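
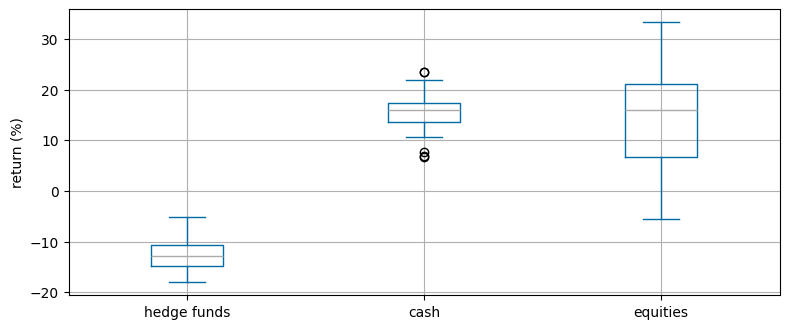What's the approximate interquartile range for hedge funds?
≈ 5

Q3 ≈ -10, Q1 ≈ -15; IQR ≈ 5.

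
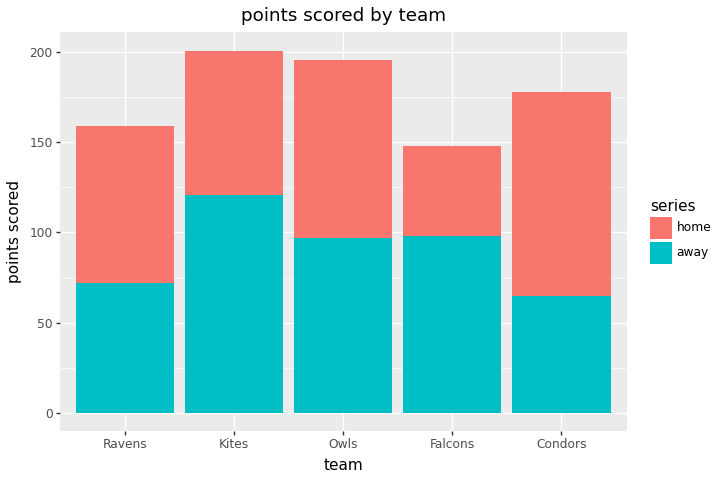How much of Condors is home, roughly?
≈ 120

home top ≈ 180, bottom ≈ 60; segment ≈ 120.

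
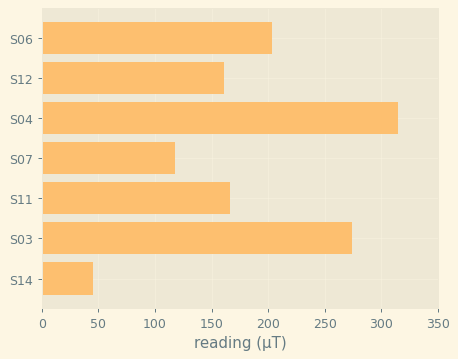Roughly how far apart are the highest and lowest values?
≈ 250

Max S04 ≈ 300, min S14 ≈ 50; range ≈ 250.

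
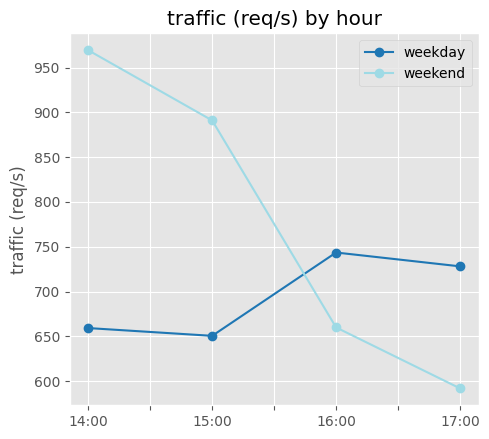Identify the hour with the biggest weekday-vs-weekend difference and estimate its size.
14:00, ≈ 300 req/s

14:00: weekday ≈ 650, weekend ≈ 950 → gap ≈ 300. Next-largest (15:00) is only ≈ 250.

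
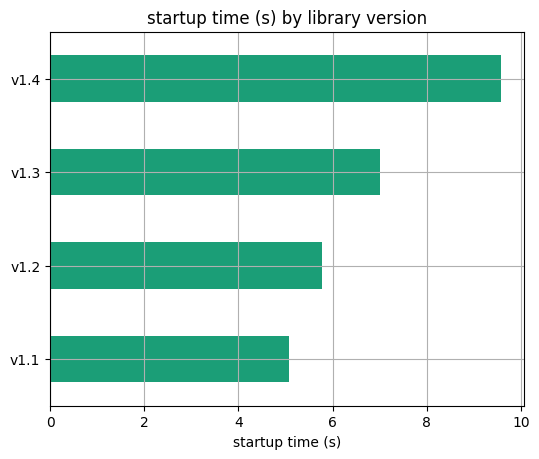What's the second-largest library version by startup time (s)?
v1.3

Top 3: v1.4 ≈ 10, v1.3 ≈ 7, v1.2 ≈ 6.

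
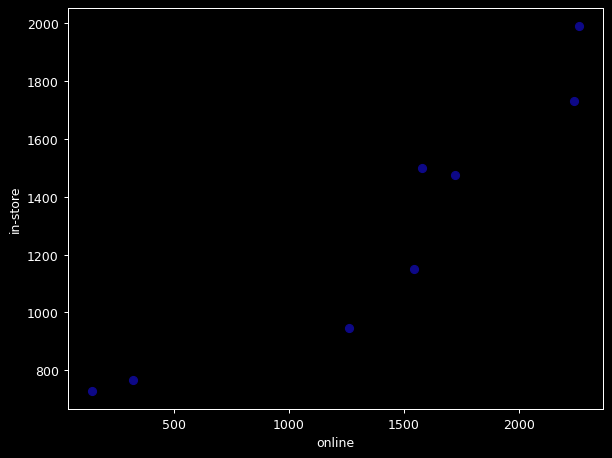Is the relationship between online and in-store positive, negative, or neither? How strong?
Points are positively correlated; strong (|r| ≈ 0.9).

positive, strong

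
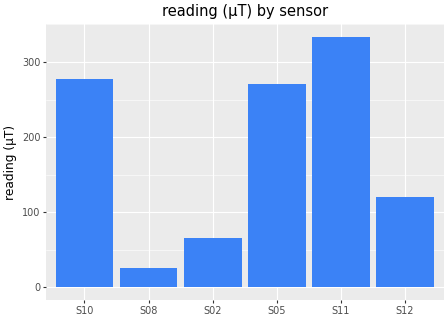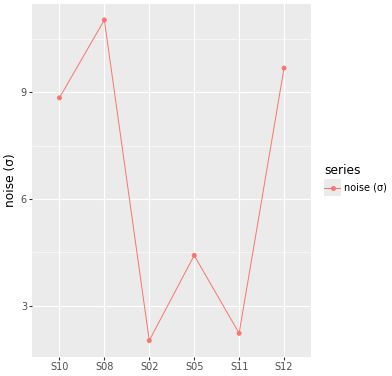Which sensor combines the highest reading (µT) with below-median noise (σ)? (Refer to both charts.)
Chart 2 median noise (σ) ≈ 6; below-median sensors: S02, S05, S11. Among those, S11 has the highest reading (µT) (≈ 350).

S11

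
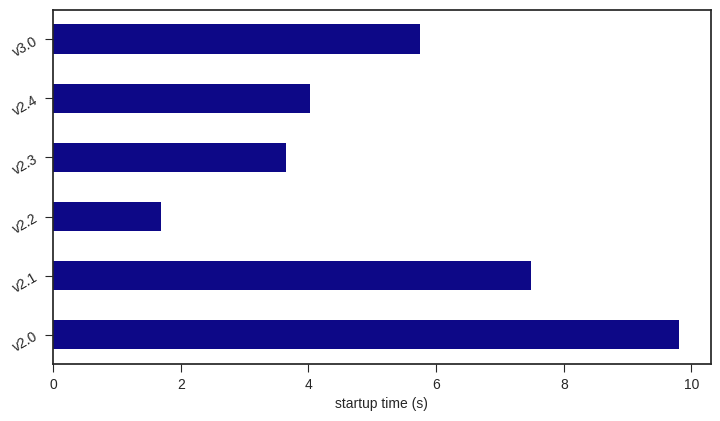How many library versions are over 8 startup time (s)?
1

Above 8: v2.0.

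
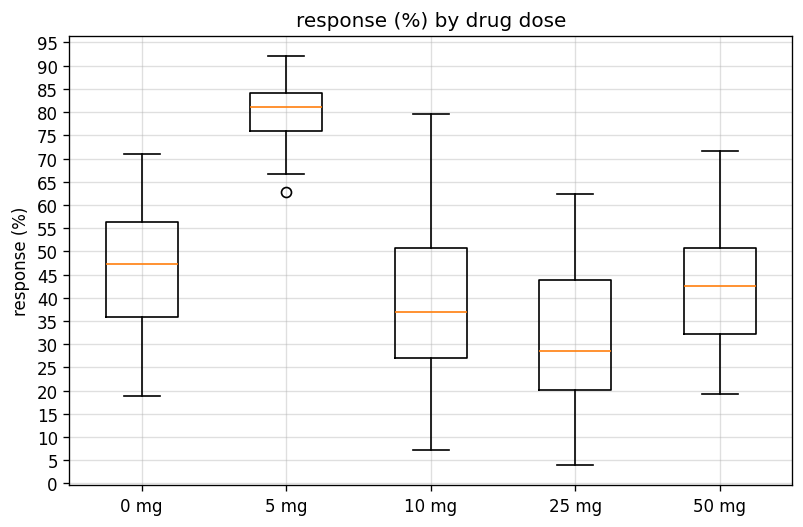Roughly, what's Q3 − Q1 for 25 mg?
≈ 25

Q3 ≈ 45, Q1 ≈ 20; IQR ≈ 25.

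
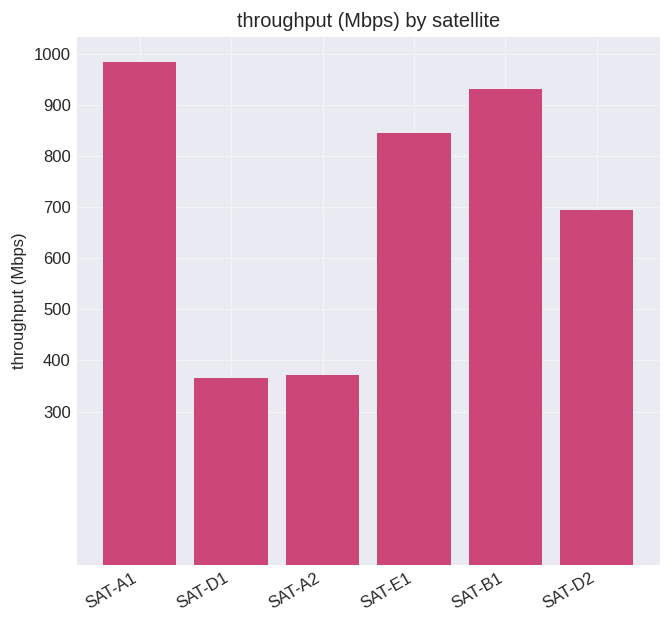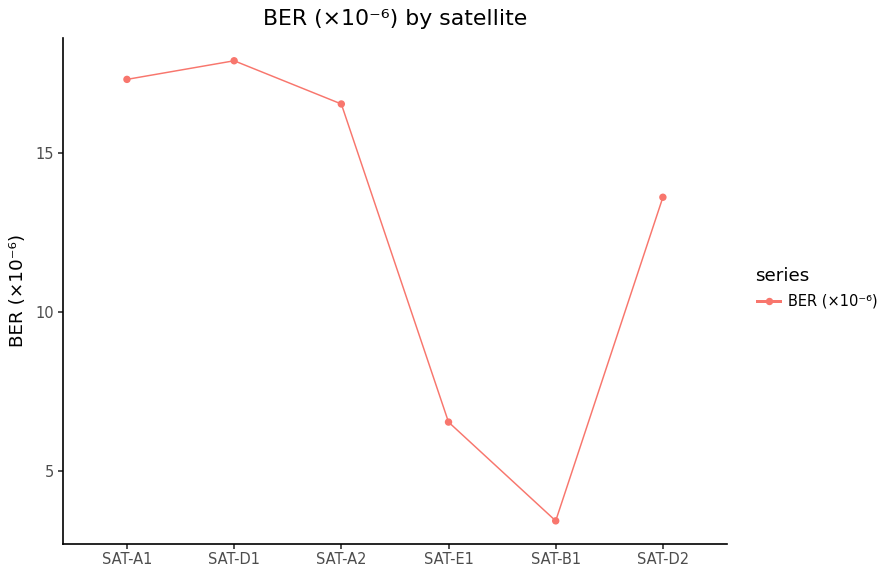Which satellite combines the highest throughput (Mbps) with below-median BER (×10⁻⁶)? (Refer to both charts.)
SAT-B1

Chart 2 median BER (×10⁻⁶) ≈ 16; below-median satellites: SAT-E1, SAT-B1, SAT-D2. Among those, SAT-B1 has the highest throughput (Mbps) (≈ 900).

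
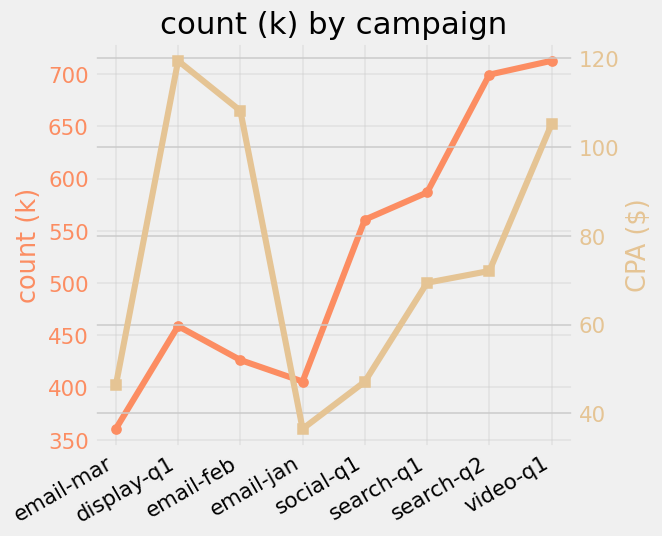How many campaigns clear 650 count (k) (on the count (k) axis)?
2

Above 650: search-q2, video-q1.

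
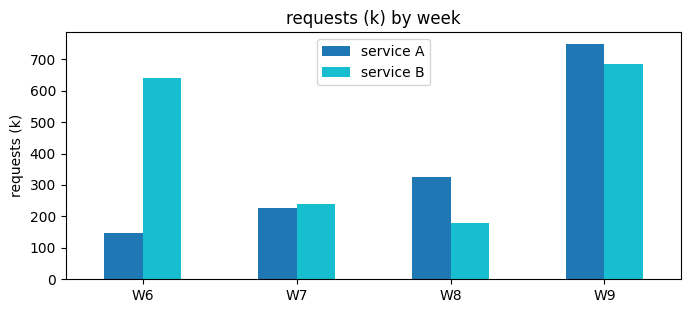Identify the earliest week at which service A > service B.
W8

W7: service A ≈ 200 vs service B ≈ 200 (not yet); W8: service A ≈ 300 vs service B ≈ 200 (first crossover).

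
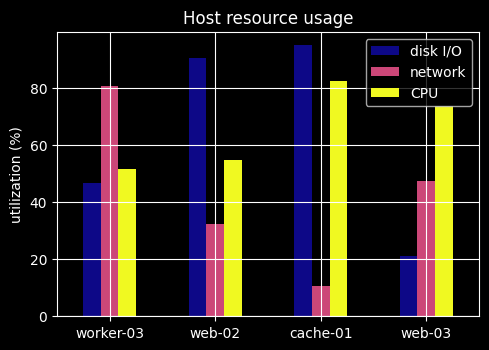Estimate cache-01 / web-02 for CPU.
cache-01 ≈ 80, web-02 ≈ 50; 80/50 ≈ 1.6.

≈ 1.6×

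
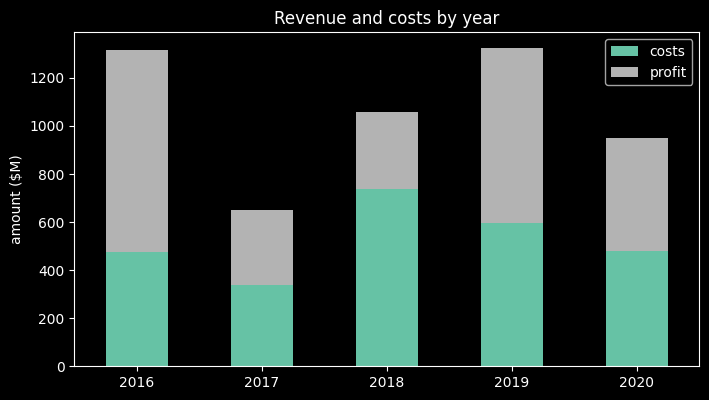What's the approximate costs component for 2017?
≈ 400

costs top ≈ 400, bottom ≈ 0; segment ≈ 400.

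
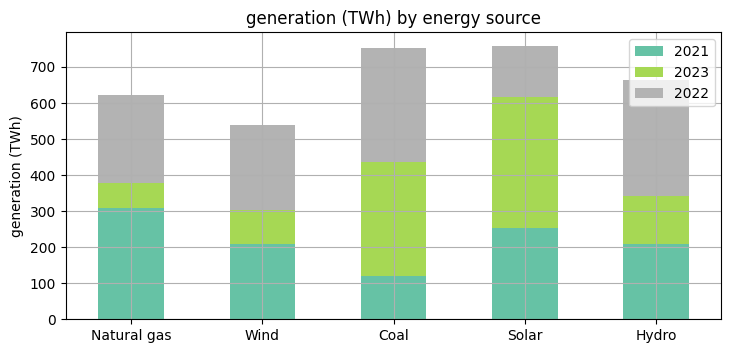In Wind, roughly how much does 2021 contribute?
≈ 200

2021 top ≈ 200, bottom ≈ 0; segment ≈ 200.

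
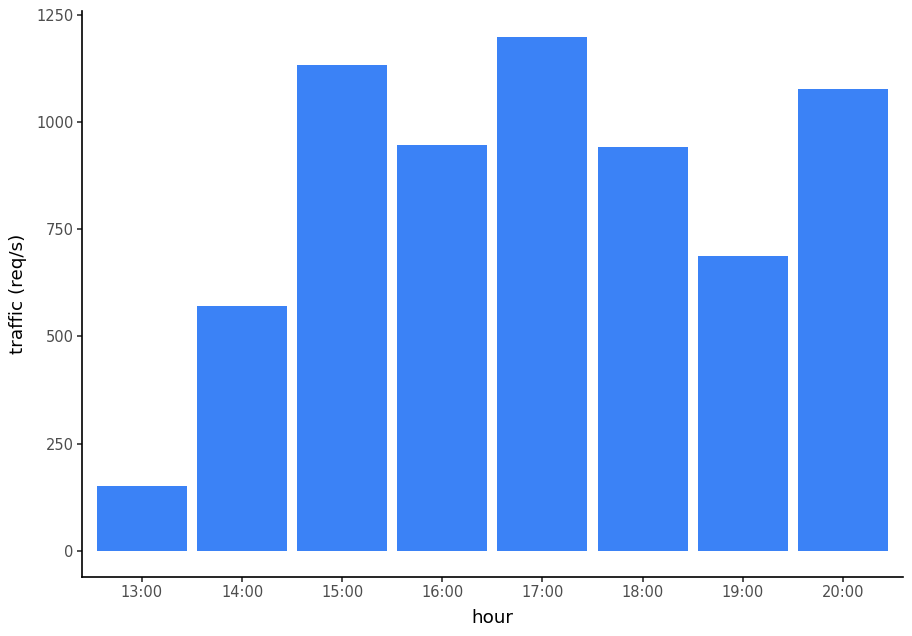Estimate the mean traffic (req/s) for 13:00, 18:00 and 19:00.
≈ 600

(200 + 900 + 700) / 3 ≈ 600.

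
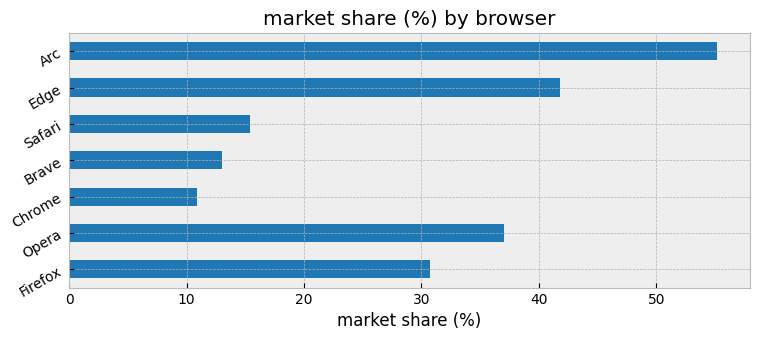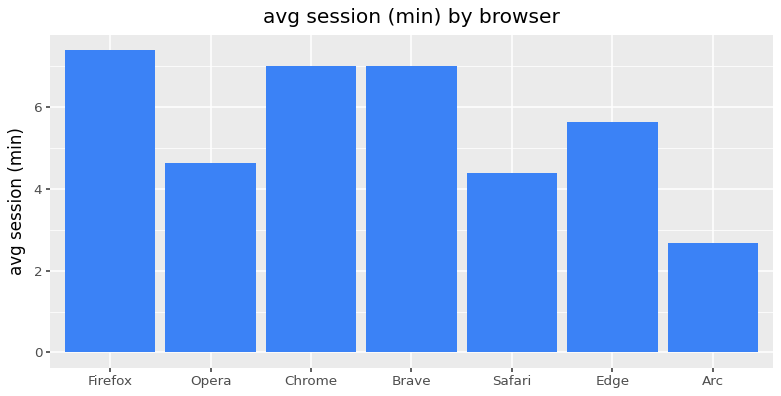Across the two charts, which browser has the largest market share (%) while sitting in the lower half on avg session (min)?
Chart 2 median avg session (min) ≈ 6; below-median browsers: Opera, Safari, Arc. Among those, Arc has the highest market share (%) (≈ 60).

Arc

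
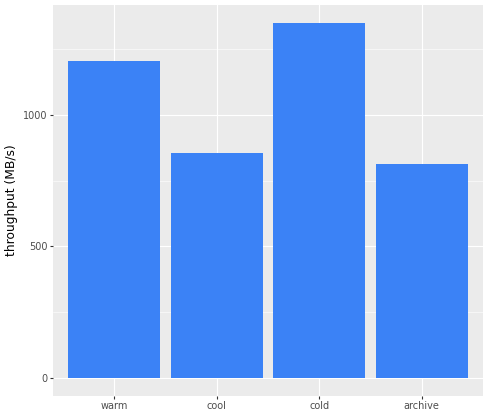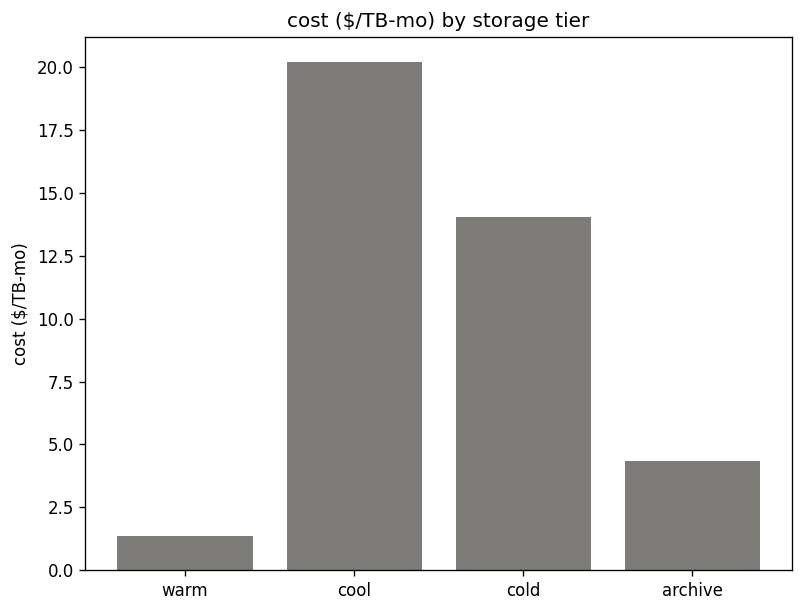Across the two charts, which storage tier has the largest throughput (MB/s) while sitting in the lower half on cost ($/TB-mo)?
Chart 2 median cost ($/TB-mo) ≈ 10; below-median storage tiers: warm, archive. Among those, warm has the highest throughput (MB/s) (≈ 1200).

warm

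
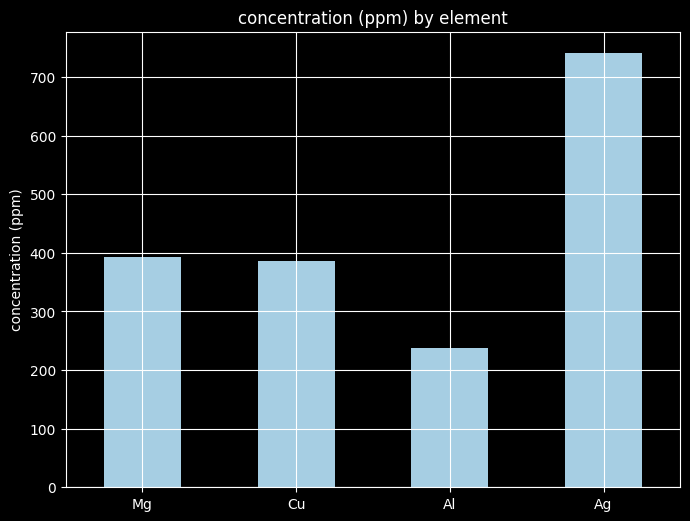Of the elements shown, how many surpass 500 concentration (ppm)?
Above 500: Ag.

1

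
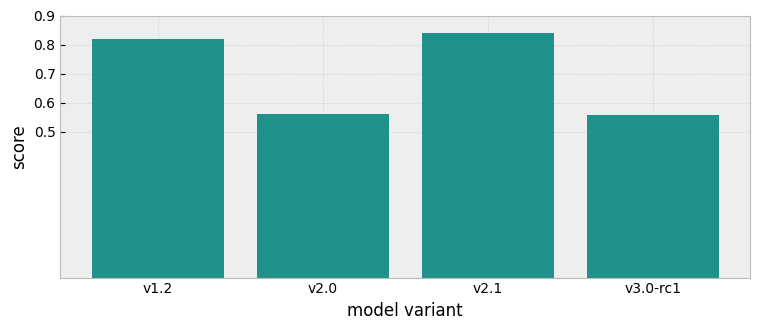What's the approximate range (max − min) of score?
≈ 0.2

Max v2.1 ≈ 0.8, min v3.0-rc1 ≈ 0.6; range ≈ 0.2.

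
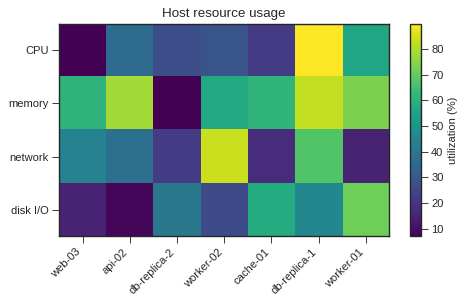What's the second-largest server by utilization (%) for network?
db-replica-1

Top 3 for network: worker-02 ≈ 80, db-replica-1 ≈ 70, web-03 ≈ 40.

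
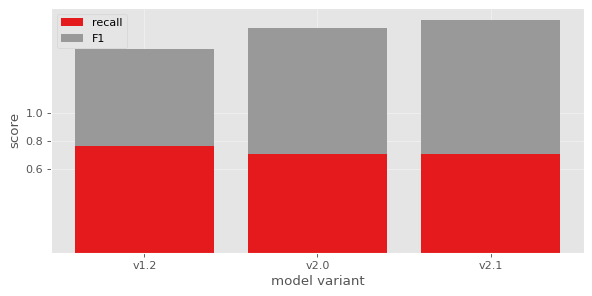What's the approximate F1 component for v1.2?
≈ 0.6

F1 top ≈ 1.4, bottom ≈ 0.8; segment ≈ 0.6.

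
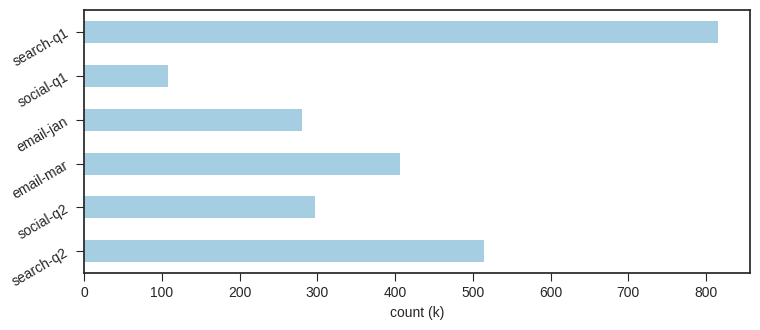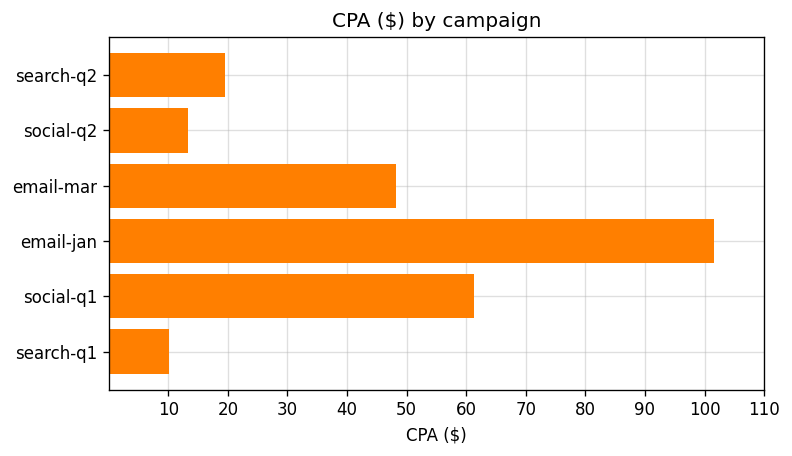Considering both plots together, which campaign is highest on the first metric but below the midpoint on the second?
search-q1

Chart 2 median CPA ($) ≈ 30; below-median campaigns: search-q2, social-q2, search-q1. Among those, search-q1 has the highest count (k) (≈ 800).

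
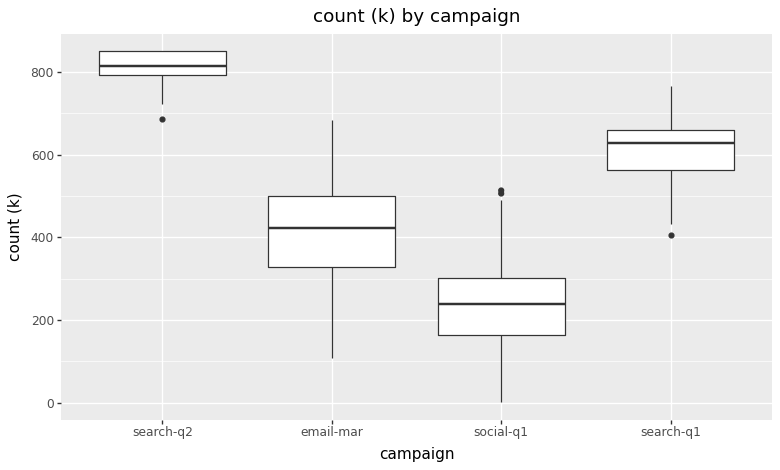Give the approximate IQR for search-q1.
≈ 100

Q3 ≈ 700, Q1 ≈ 600; IQR ≈ 100.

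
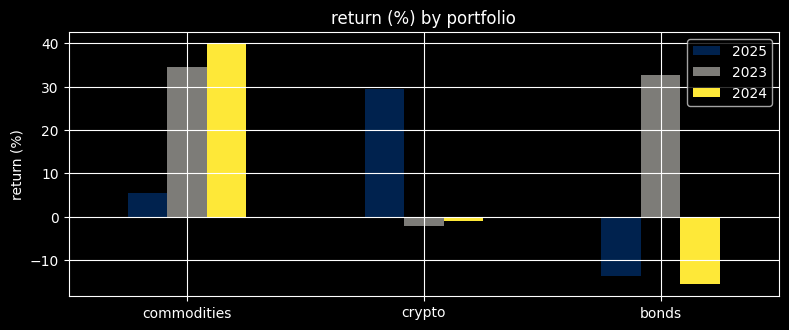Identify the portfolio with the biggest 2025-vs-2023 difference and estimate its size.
bonds: 2025 ≈ -15, 2023 ≈ 35 → gap ≈ 50. Next-largest (crypto) is only ≈ 30.

bonds, ≈ 50 %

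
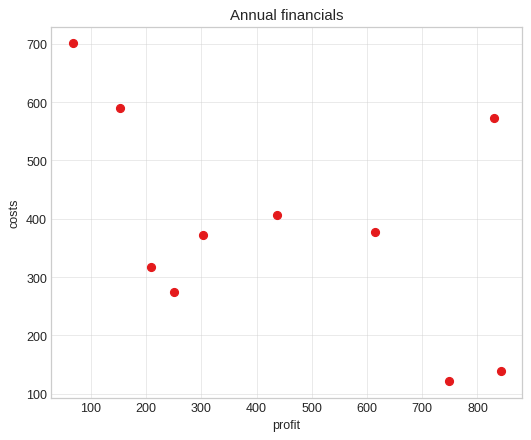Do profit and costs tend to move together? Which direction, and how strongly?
negative, moderate

Points are negatively correlated; moderate (|r| ≈ 0.5).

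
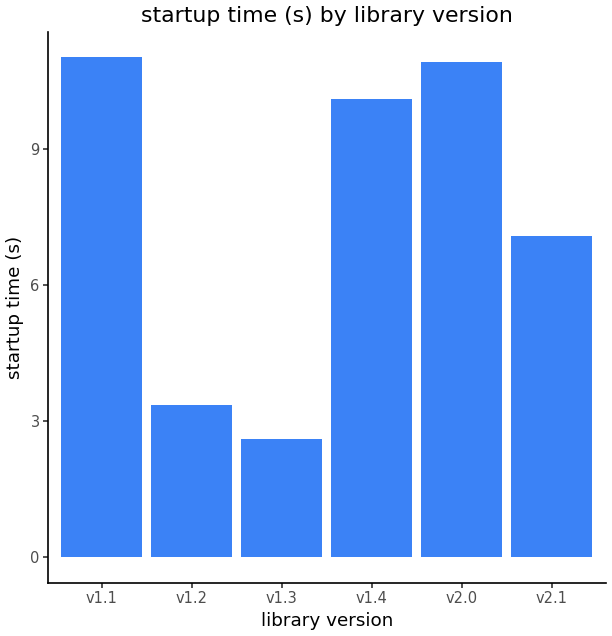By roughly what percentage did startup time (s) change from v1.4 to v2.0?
v1.4 ≈ 10, v2.0 ≈ 11; (11 − 10) / 10 ≈ +10%.

≈ +10%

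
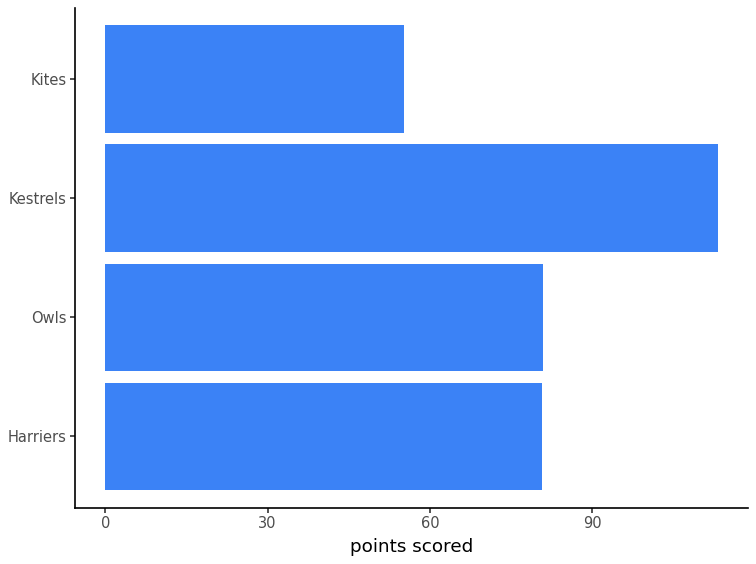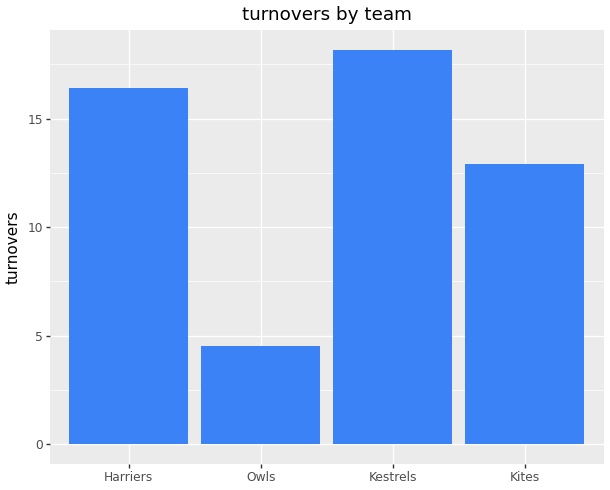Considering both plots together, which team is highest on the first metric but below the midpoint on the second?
Chart 2 median turnovers ≈ 14; below-median teams: Owls, Kites. Among those, Owls has the highest points scored (≈ 80).

Owls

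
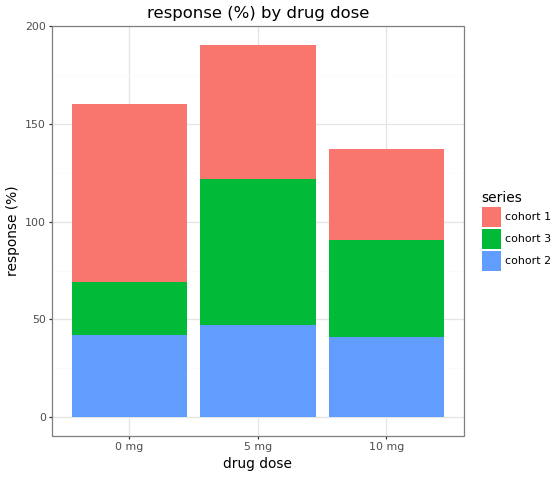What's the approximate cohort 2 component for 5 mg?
≈ 40

cohort 2 top ≈ 40, bottom ≈ 0; segment ≈ 40.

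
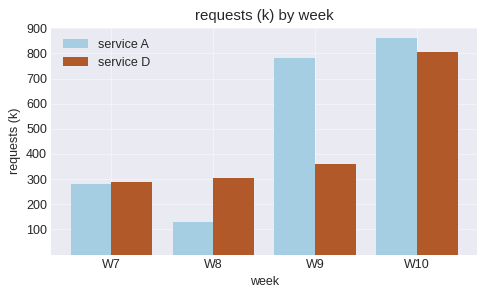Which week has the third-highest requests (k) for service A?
Top 4 for service A: W10 ≈ 900, W9 ≈ 800, W7 ≈ 300, W8 ≈ 100.

W7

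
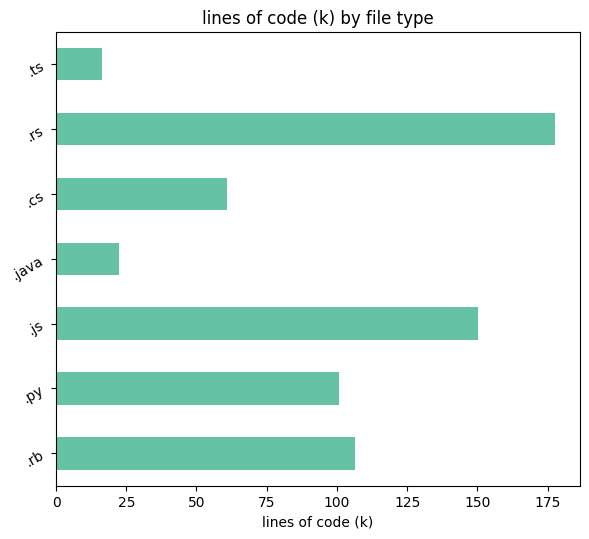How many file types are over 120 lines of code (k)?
2

Above 120: .js, .rs.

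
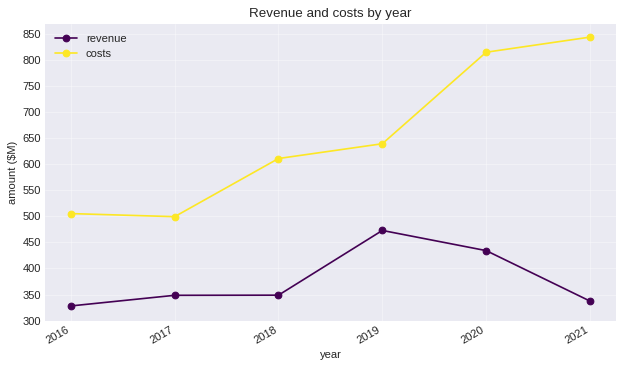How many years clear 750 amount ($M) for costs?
Above 750: 2020, 2021.

2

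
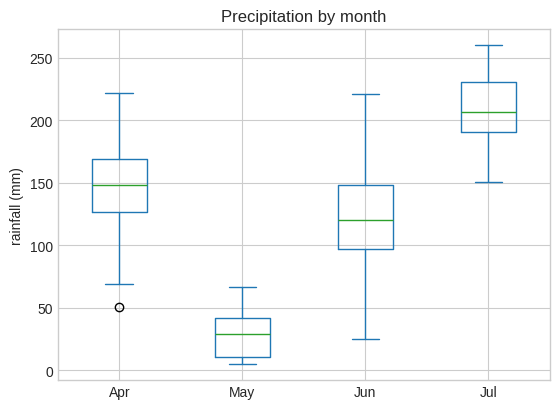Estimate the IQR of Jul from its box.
Q3 ≈ 240, Q1 ≈ 200; IQR ≈ 40.

≈ 40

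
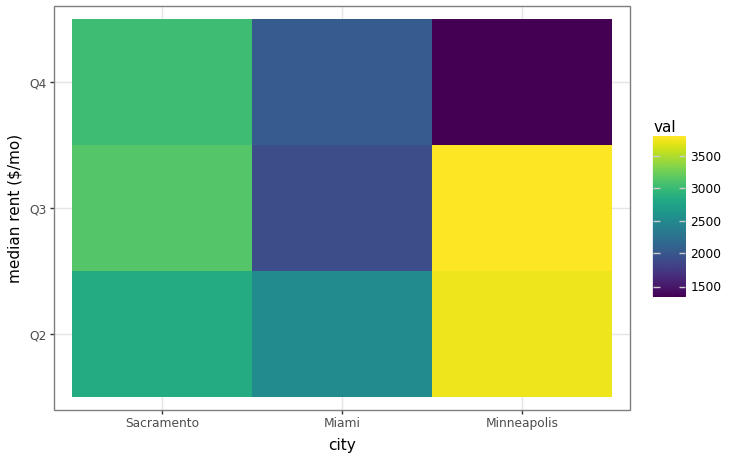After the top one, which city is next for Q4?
Miami

Top 3 for Q4: Sacramento ≈ 3000, Miami ≈ 2000, Minneapolis ≈ 1500.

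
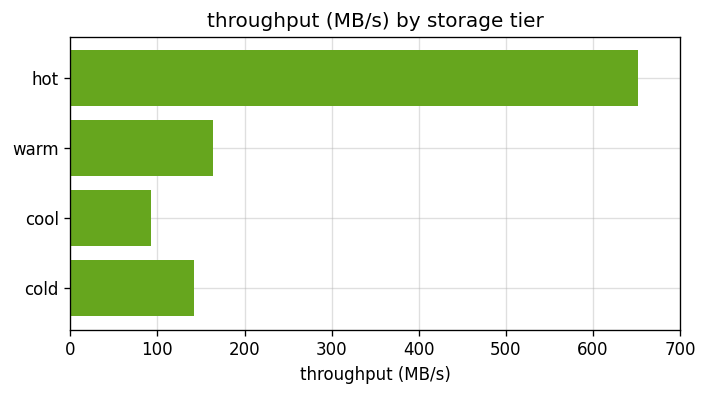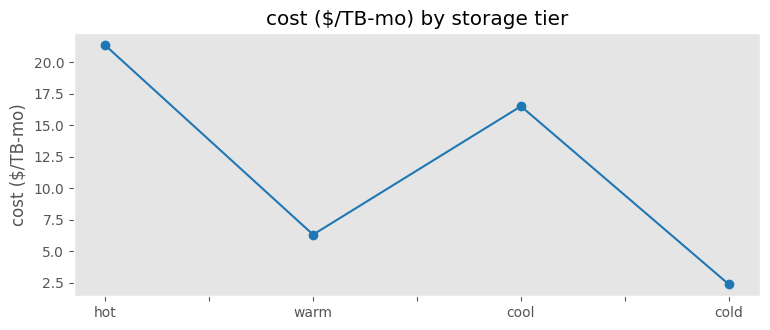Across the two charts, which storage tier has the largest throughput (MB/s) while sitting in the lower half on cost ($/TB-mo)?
Chart 2 median cost ($/TB-mo) ≈ 12; below-median storage tiers: warm, cold. Among those, warm has the highest throughput (MB/s) (≈ 200).

warm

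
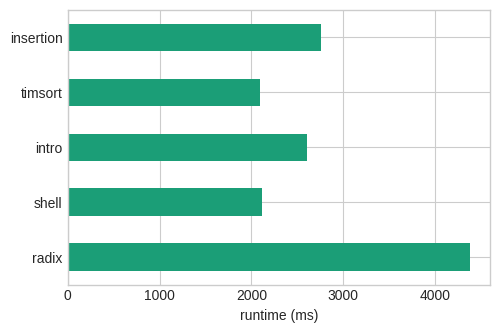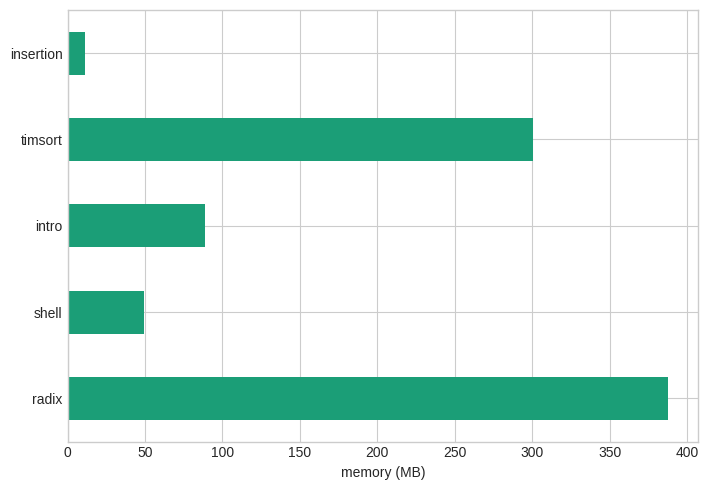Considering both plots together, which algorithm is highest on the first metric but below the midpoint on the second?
insertion

Chart 2 median memory (MB) ≈ 100; below-median algorithms: shell, insertion. Among those, insertion has the highest runtime (ms) (≈ 3000).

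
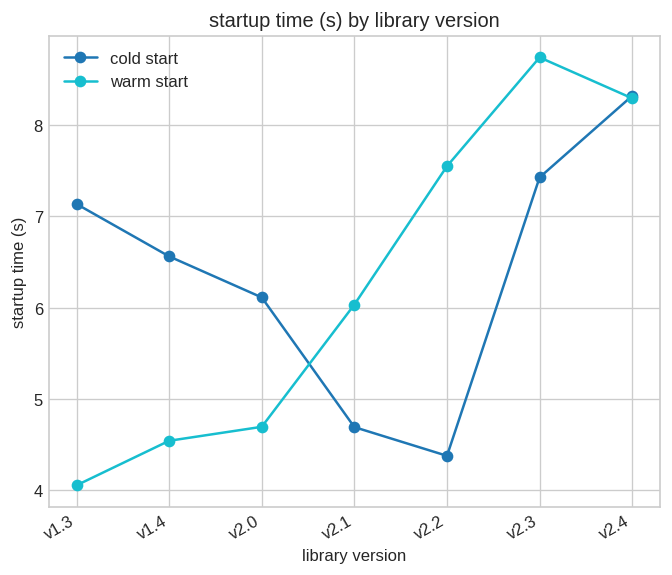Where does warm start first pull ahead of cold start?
v2.0: warm start ≈ 4.5 vs cold start ≈ 6.0 (not yet); v2.1: warm start ≈ 6.0 vs cold start ≈ 4.5 (first crossover).

v2.1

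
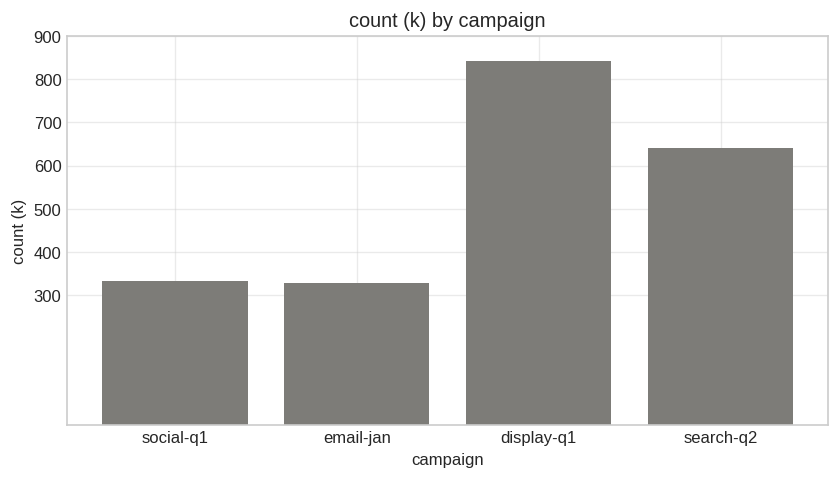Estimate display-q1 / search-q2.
display-q1 ≈ 800, search-q2 ≈ 600; 800/600 ≈ 1.33.

≈ 1.33×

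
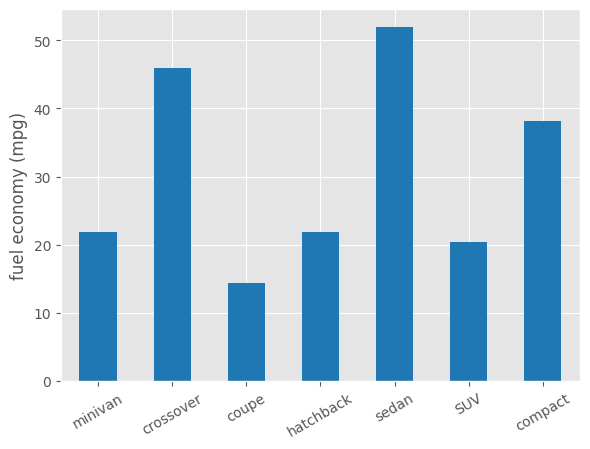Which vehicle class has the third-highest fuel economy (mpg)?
compact

Top 4: sedan ≈ 50, crossover ≈ 45, compact ≈ 40, hatchback ≈ 20.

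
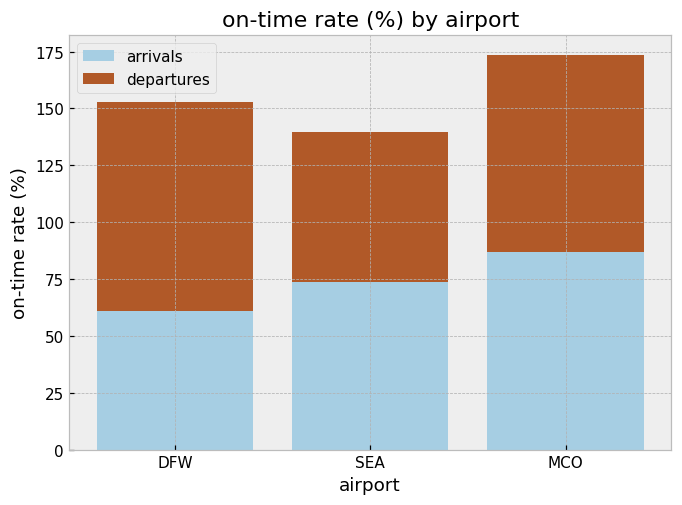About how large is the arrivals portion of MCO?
≈ 80

arrivals top ≈ 80, bottom ≈ 0; segment ≈ 80.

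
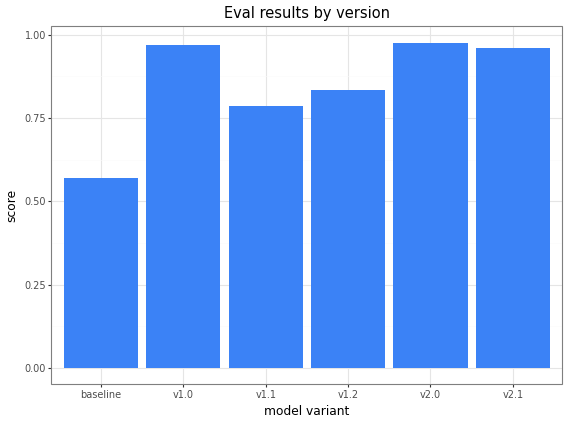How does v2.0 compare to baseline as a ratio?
v2.0 ≈ 1.0, baseline ≈ 0.6; 1.0/0.6 ≈ 1.67.

≈ 1.67×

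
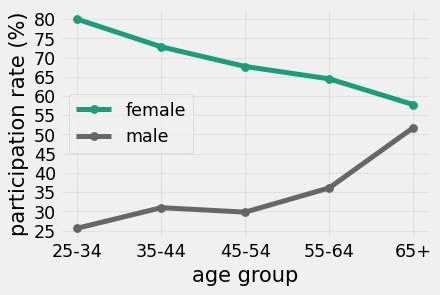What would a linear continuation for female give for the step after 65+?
Last three: 70, 65, 60 → slope ≈ -5/step → next ≈ 55.

≈ 55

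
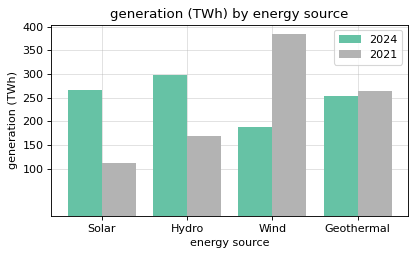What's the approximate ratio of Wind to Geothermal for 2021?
≈ 1.6×

Wind ≈ 400, Geothermal ≈ 250; 400/250 ≈ 1.6.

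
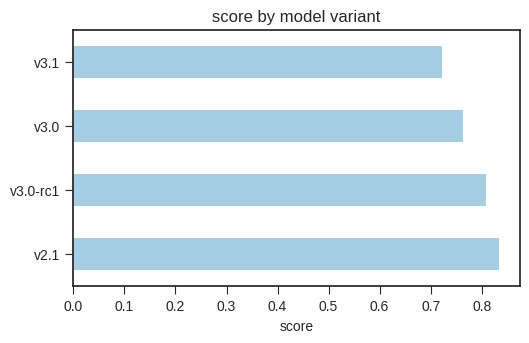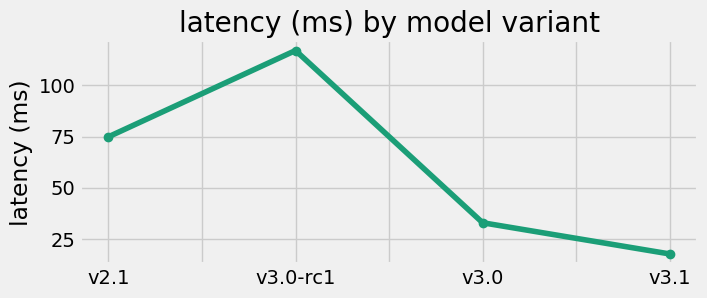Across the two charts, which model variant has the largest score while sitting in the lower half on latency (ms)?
Chart 2 median latency (ms) ≈ 60; below-median model variants: v3.0, v3.1. Among those, v3.0 has the highest score (≈ 0.8).

v3.0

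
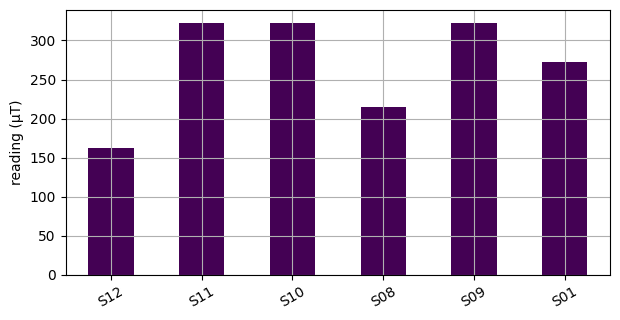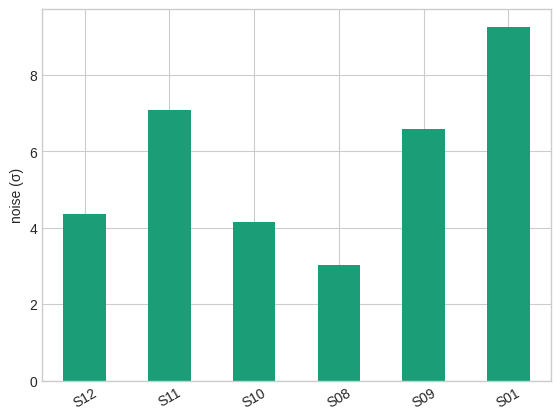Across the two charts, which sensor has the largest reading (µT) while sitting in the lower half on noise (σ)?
S10

Chart 2 median noise (σ) ≈ 5; below-median sensors: S12, S10, S08. Among those, S10 has the highest reading (µT) (≈ 300).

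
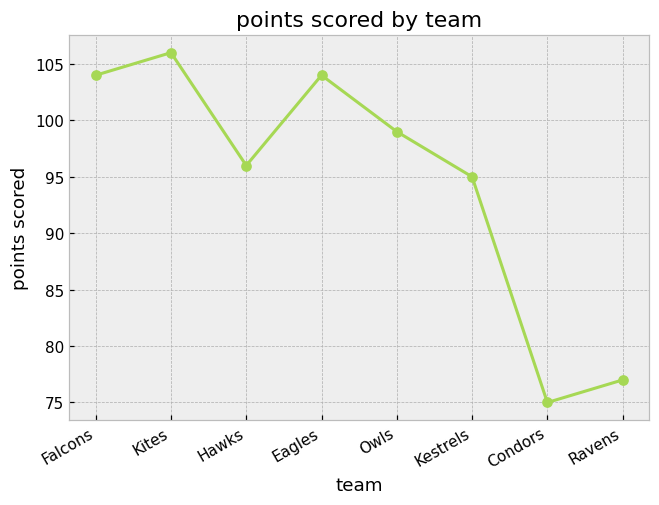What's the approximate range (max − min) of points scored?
≈ 30

Max Kites ≈ 105, min Condors ≈ 75; range ≈ 30.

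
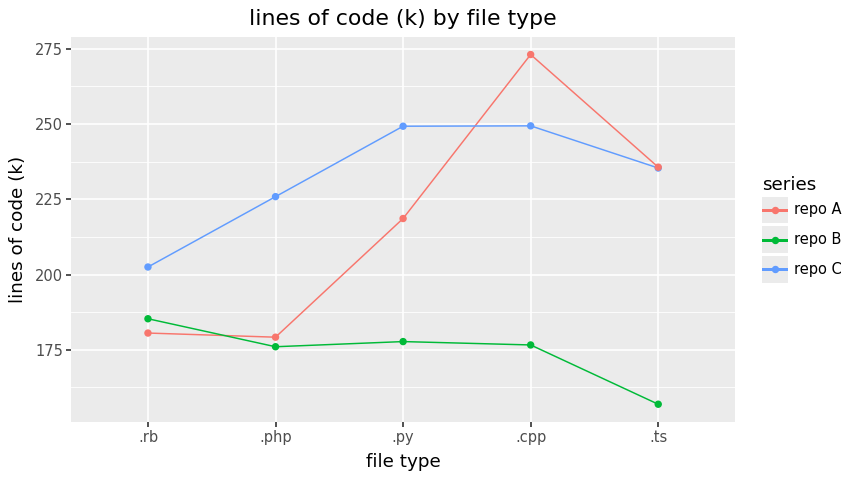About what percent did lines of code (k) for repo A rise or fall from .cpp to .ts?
.cpp ≈ 270, .ts ≈ 240; (240 − 270) / 270 ≈ -11.1%.

≈ -11.1%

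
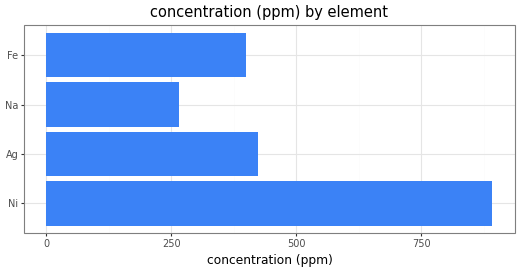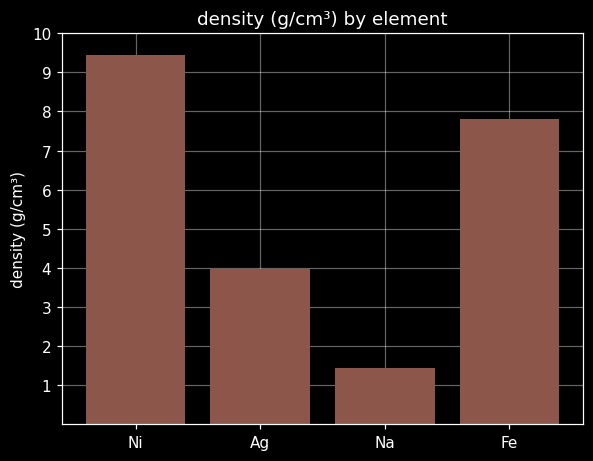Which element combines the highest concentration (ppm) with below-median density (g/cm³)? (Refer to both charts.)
Chart 2 median density (g/cm³) ≈ 6; below-median elements: Ag, Na. Among those, Ag has the highest concentration (ppm) (≈ 400).

Ag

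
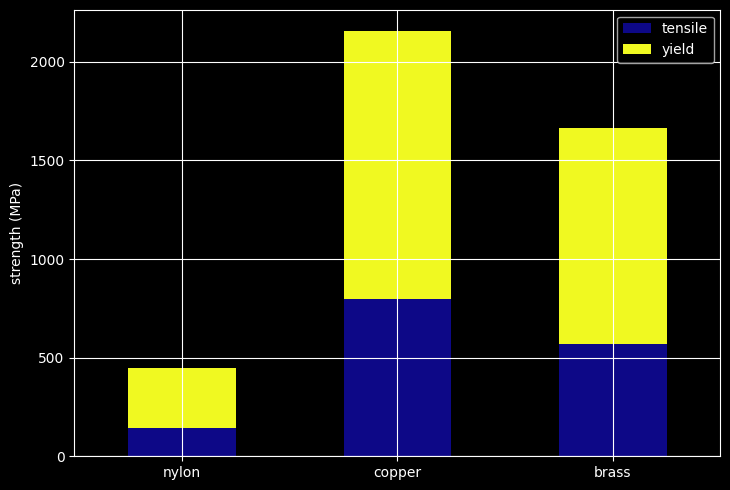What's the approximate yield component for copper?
yield top ≈ 2200, bottom ≈ 800; segment ≈ 1400.

≈ 1400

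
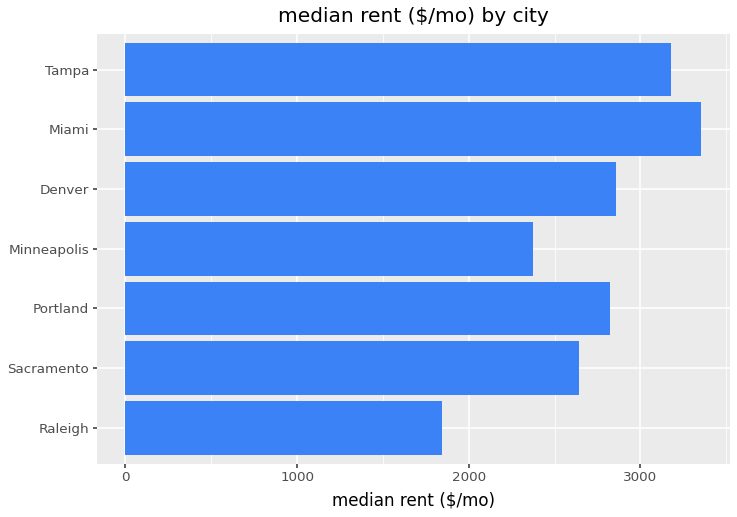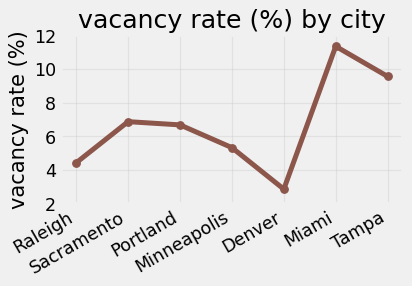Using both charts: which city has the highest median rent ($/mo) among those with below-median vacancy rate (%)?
Chart 2 median vacancy rate (%) ≈ 6; below-median cities: Raleigh, Minneapolis, Denver. Among those, Denver has the highest median rent ($/mo) (≈ 3000).

Denver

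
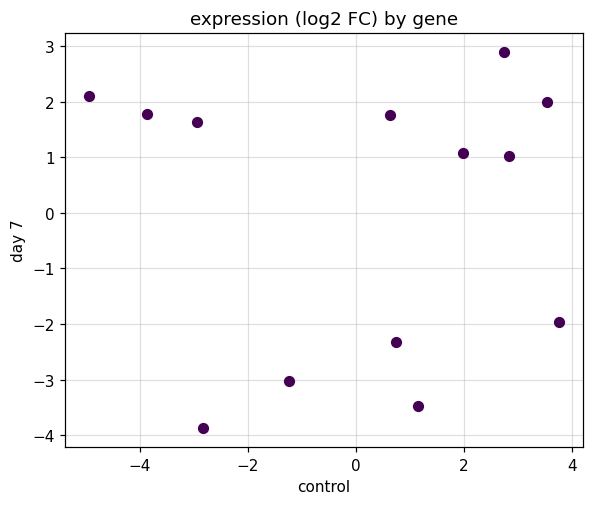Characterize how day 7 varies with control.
Points are roughly uncorrelated; weak (|r| ≈ 0.0).

no clear correlation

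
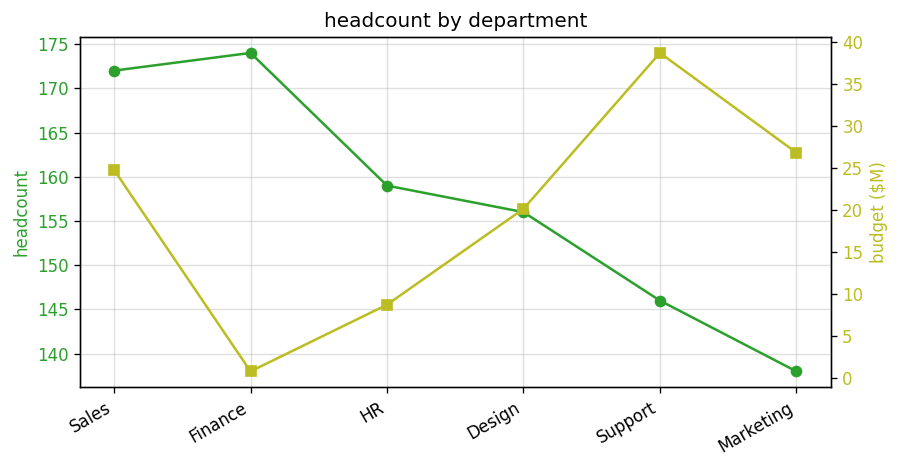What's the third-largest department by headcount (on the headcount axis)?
Top 4 (on the headcount axis): Finance ≈ 175, Sales ≈ 170, HR ≈ 160, Design ≈ 155.

HR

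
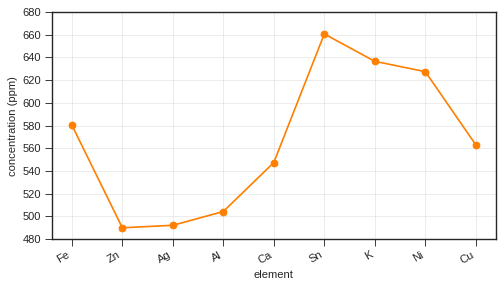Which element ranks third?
Ni

Top 4: Sn ≈ 660, K ≈ 640, Ni ≈ 620, Fe ≈ 580.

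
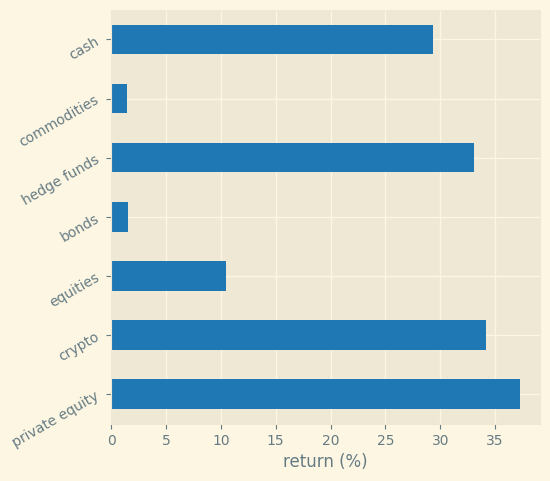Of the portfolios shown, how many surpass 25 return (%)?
4

Above 25: private equity, crypto, hedge funds, cash.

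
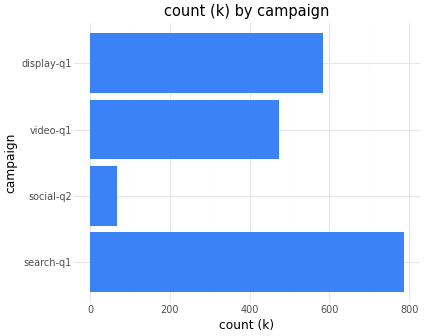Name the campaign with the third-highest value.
video-q1

Top 4: search-q1 ≈ 800, display-q1 ≈ 600, video-q1 ≈ 500, social-q2 ≈ 100.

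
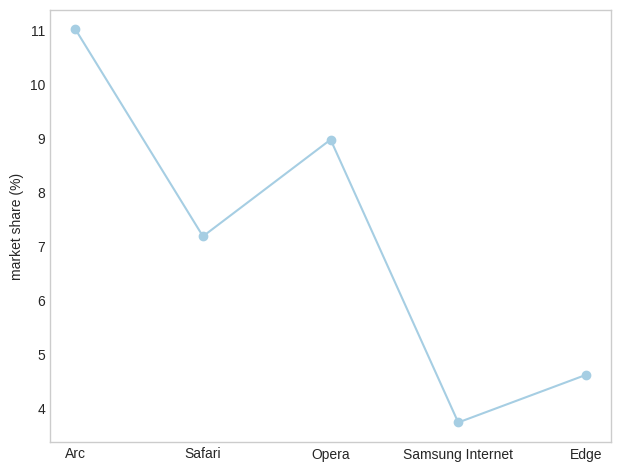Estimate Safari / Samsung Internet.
≈ 1.75×

Safari ≈ 7, Samsung Internet ≈ 4; 7/4 ≈ 1.75.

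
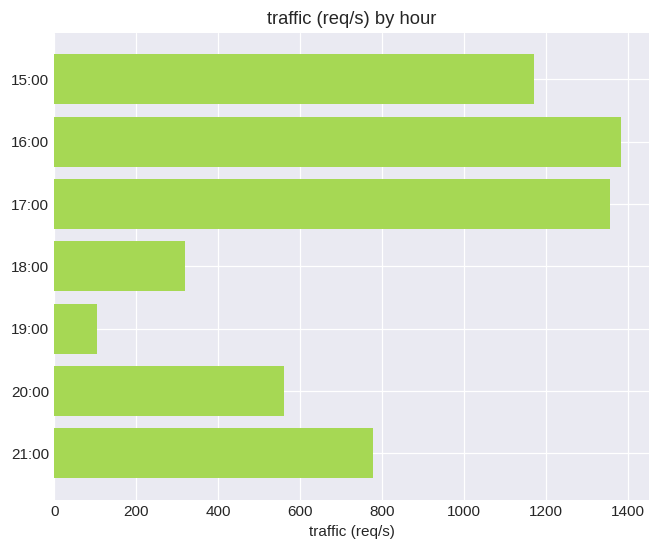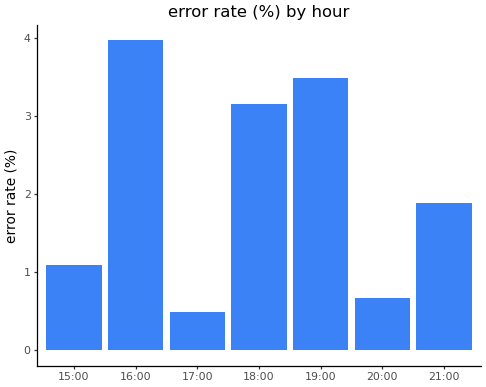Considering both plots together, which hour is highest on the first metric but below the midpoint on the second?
Chart 2 median error rate (%) ≈ 2; below-median hours: 15:00, 17:00, 20:00. Among those, 17:00 has the highest traffic (req/s) (≈ 1400).

17:00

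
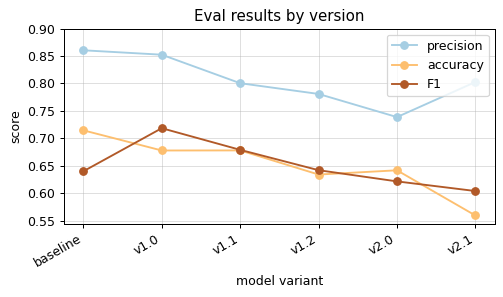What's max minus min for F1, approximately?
Max v1.0 ≈ 0.70, min v2.1 ≈ 0.60; range ≈ 0.10.

≈ 0.10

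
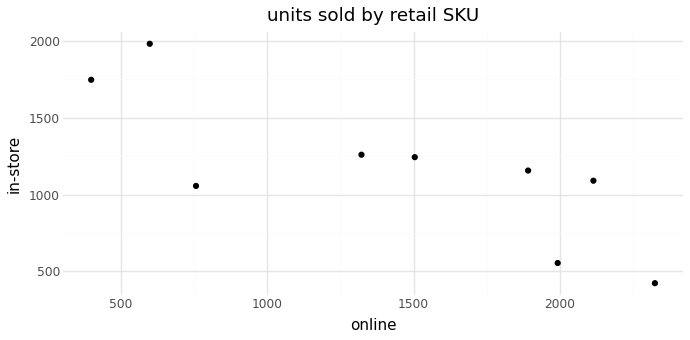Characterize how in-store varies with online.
negative, strong

Points are negatively correlated; strong (|r| ≈ 0.8).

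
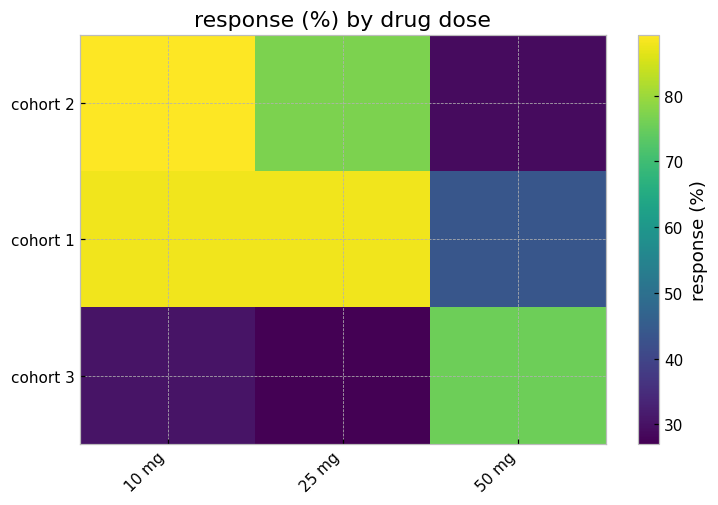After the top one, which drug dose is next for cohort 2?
25 mg

Top 3 for cohort 2: 10 mg ≈ 90, 25 mg ≈ 80, 50 mg ≈ 30.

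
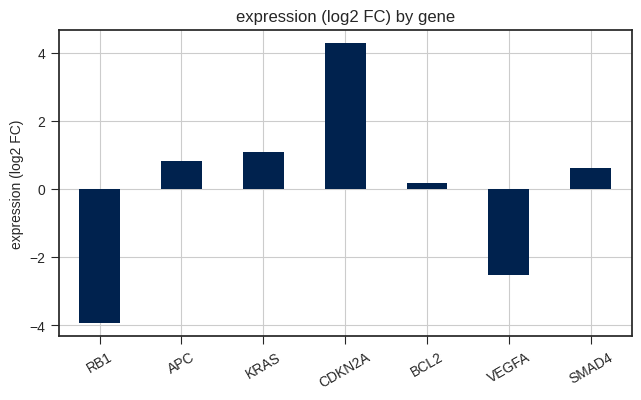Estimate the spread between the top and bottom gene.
Max CDKN2A ≈ 4, min RB1 ≈ -4; range ≈ 8.

≈ 8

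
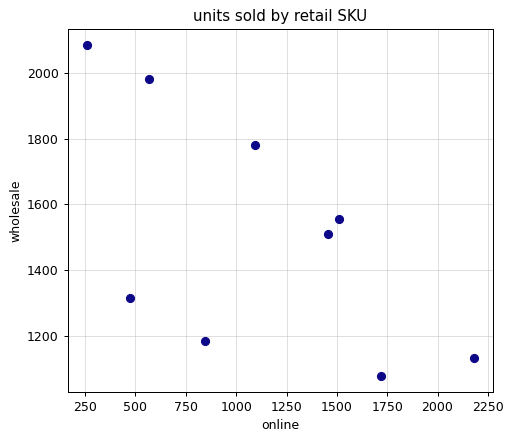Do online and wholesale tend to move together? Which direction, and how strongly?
Points are negatively correlated; moderate (|r| ≈ 0.6).

negative, moderate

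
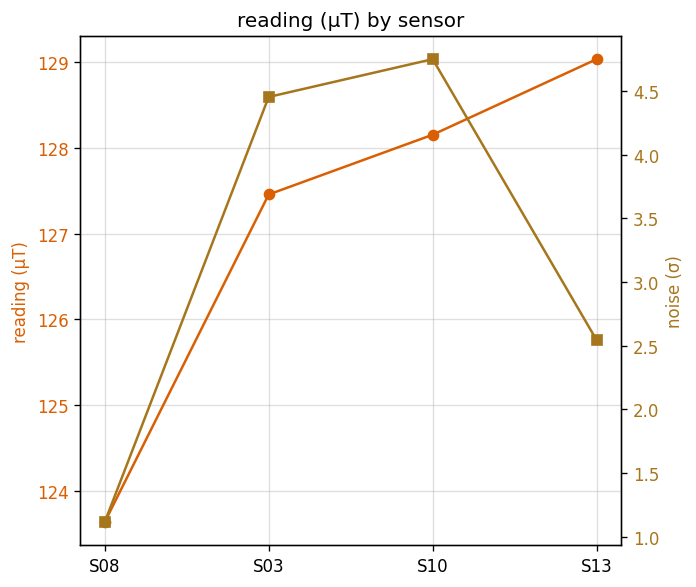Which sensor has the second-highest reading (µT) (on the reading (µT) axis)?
S10

Top 3 (on the reading (µT) axis): S13 ≈ 129.0, S10 ≈ 128.0, S03 ≈ 127.5.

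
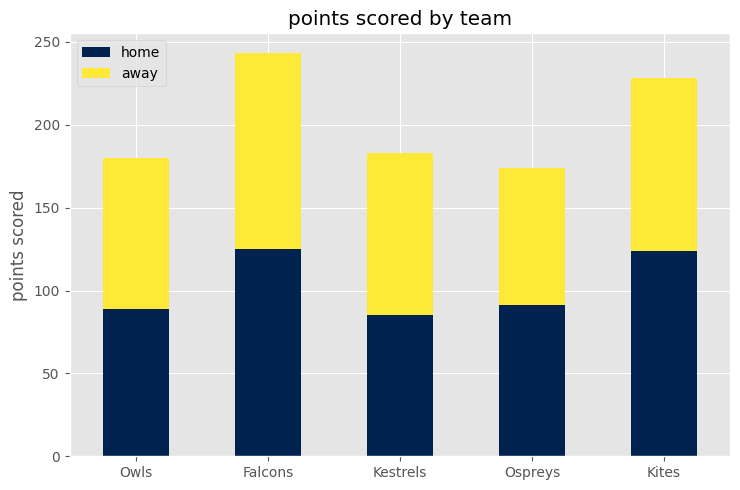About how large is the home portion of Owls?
≈ 100

home top ≈ 100, bottom ≈ 0; segment ≈ 100.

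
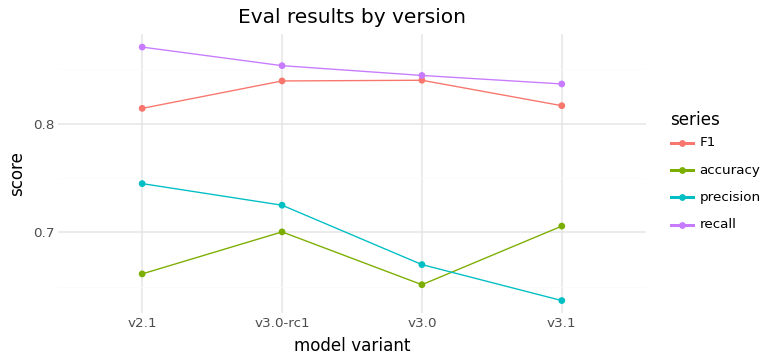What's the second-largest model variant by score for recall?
Top 3 for recall: v2.1 ≈ 0.88, v3.0-rc1 ≈ 0.86, v3.0 ≈ 0.84.

v3.0-rc1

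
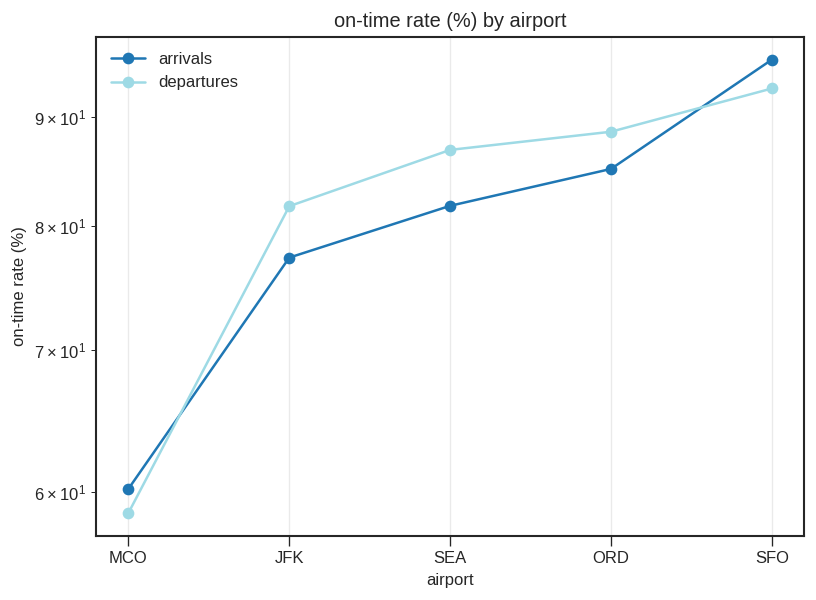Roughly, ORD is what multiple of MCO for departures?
ORD ≈ 90, MCO ≈ 60; 90/60 ≈ 1.5.

≈ 1.5×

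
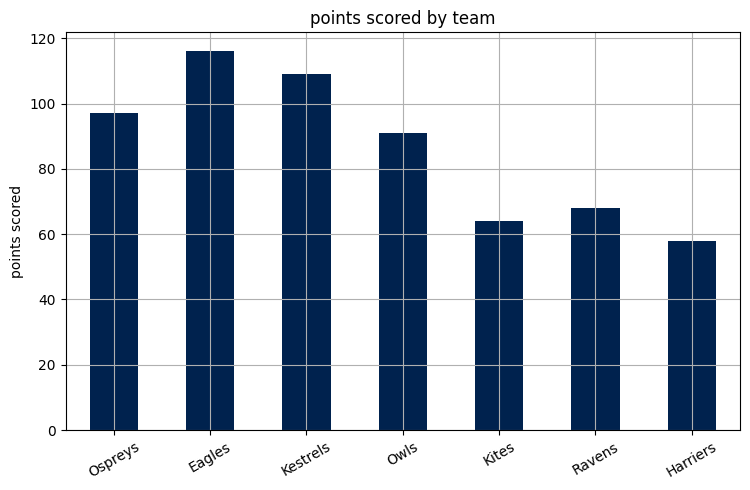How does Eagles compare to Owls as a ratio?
≈ 1.33×

Eagles ≈ 120, Owls ≈ 90; 120/90 ≈ 1.33.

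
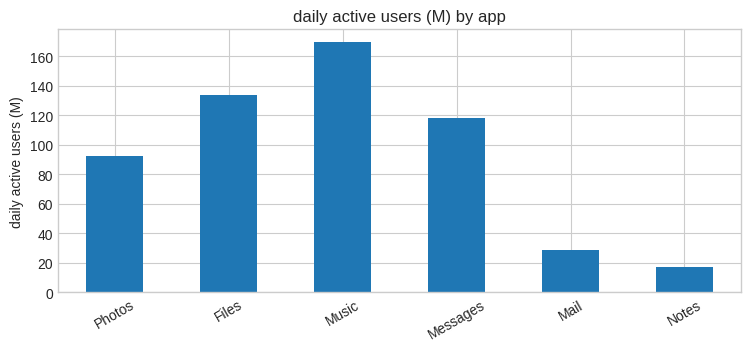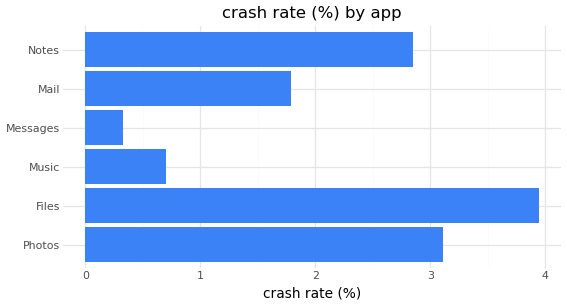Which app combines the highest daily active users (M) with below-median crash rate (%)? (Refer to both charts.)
Music

Chart 2 median crash rate (%) ≈ 2.5; below-median apps: Music, Messages, Mail. Among those, Music has the highest daily active users (M) (≈ 160).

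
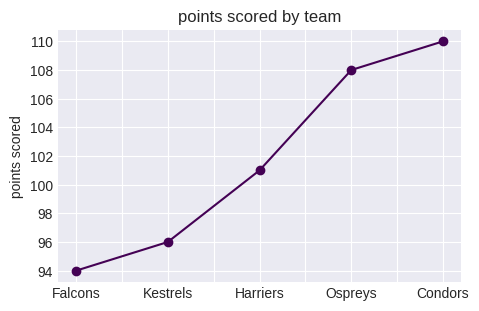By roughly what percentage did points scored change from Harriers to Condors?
Harriers ≈ 100, Condors ≈ 110; (110 − 100) / 100 ≈ +10%.

≈ +10%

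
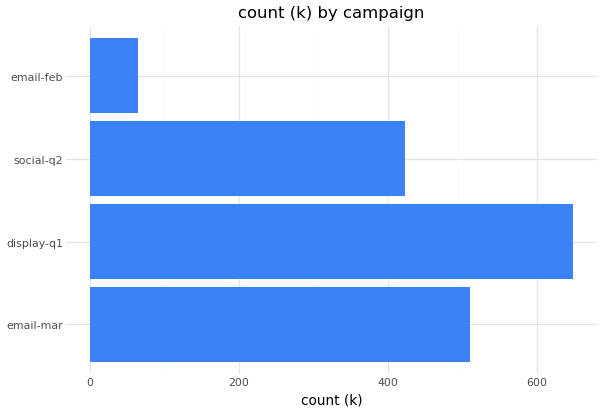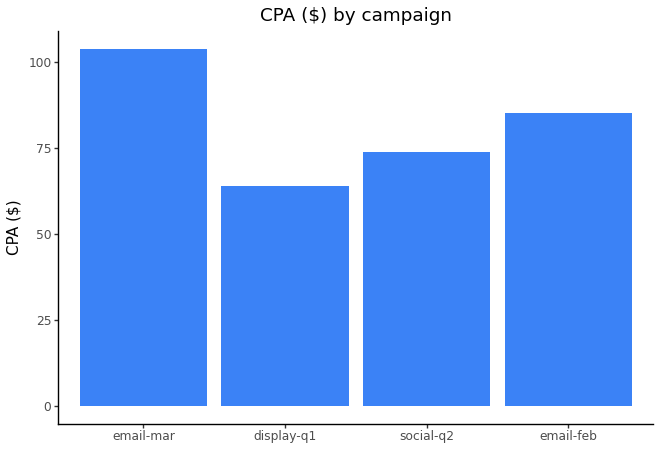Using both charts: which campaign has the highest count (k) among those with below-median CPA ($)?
Chart 2 median CPA ($) ≈ 80; below-median campaigns: display-q1, social-q2. Among those, display-q1 has the highest count (k) (≈ 600).

display-q1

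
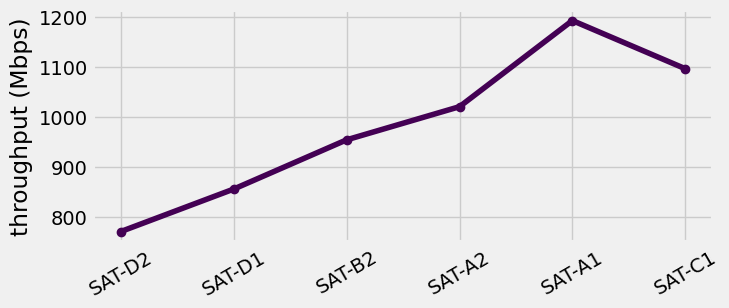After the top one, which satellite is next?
Top 3: SAT-A1 ≈ 1200, SAT-C1 ≈ 1100, SAT-A2 ≈ 1000.

SAT-C1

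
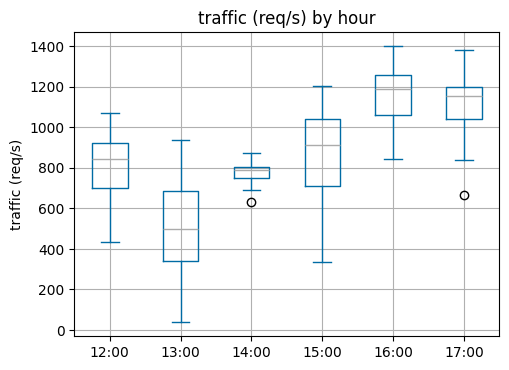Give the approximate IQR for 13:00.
≈ 400

Q3 ≈ 700, Q1 ≈ 300; IQR ≈ 400.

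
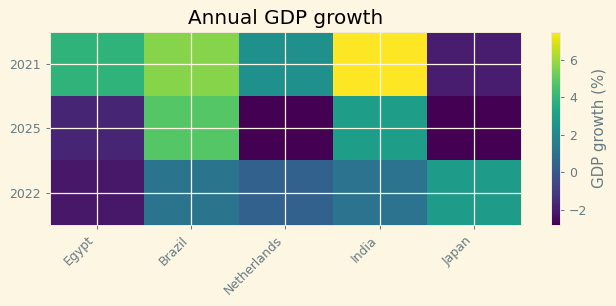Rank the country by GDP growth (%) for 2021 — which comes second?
Top 3 for 2021: India ≈ 8, Brazil ≈ 6, Egypt ≈ 4.

Brazil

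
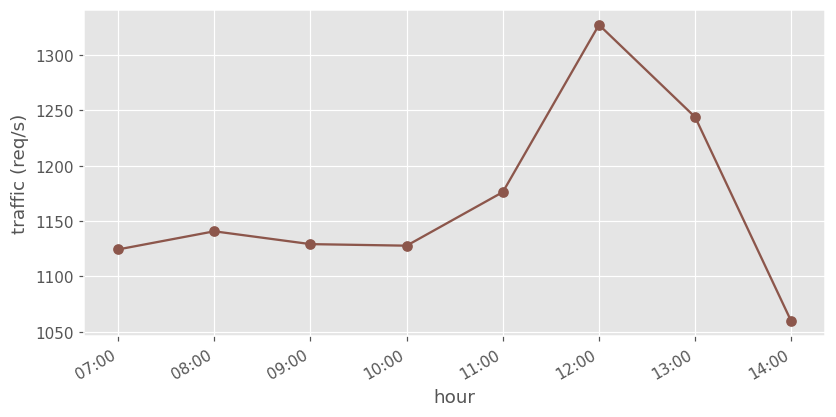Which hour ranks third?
Top 4: 12:00 ≈ 1325, 13:00 ≈ 1250, 11:00 ≈ 1175, 08:00 ≈ 1150.

11:00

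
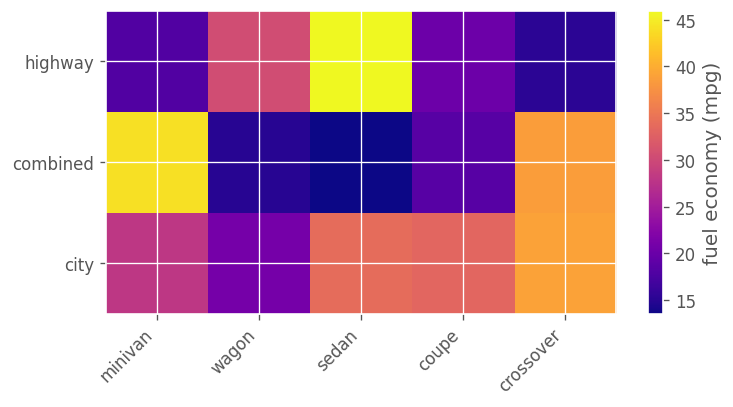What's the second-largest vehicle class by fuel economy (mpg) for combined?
Top 3 for combined: minivan ≈ 45, crossover ≈ 40, coupe ≈ 20.

crossover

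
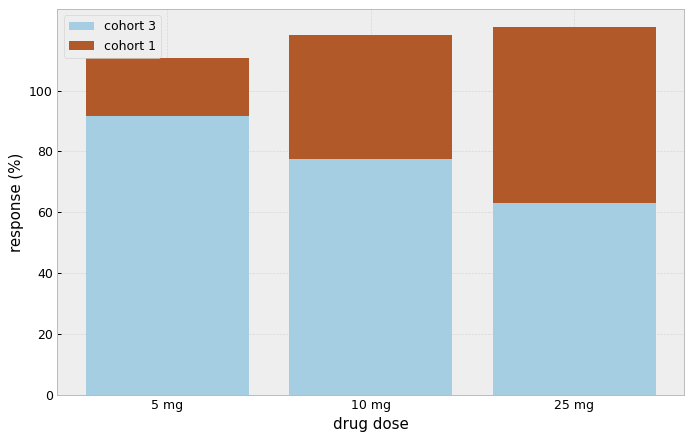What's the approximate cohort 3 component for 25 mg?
≈ 60

cohort 3 top ≈ 60, bottom ≈ 0; segment ≈ 60.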